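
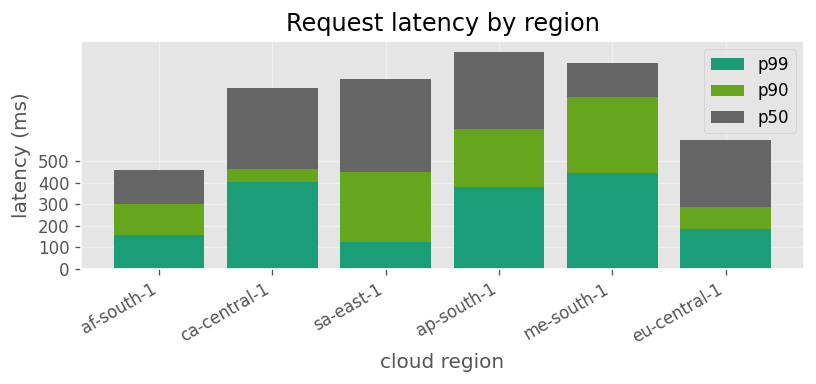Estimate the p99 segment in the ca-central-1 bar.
≈ 400

p99 top ≈ 400, bottom ≈ 0; segment ≈ 400.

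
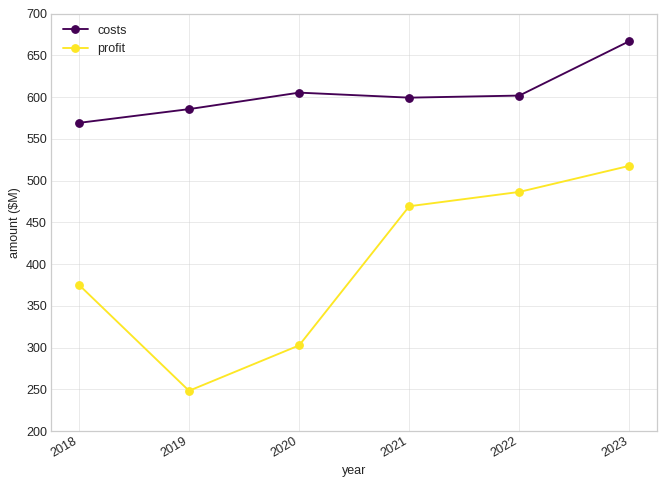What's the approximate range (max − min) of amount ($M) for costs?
≈ 100

Max 2023 ≈ 650, min 2018 ≈ 550; range ≈ 100.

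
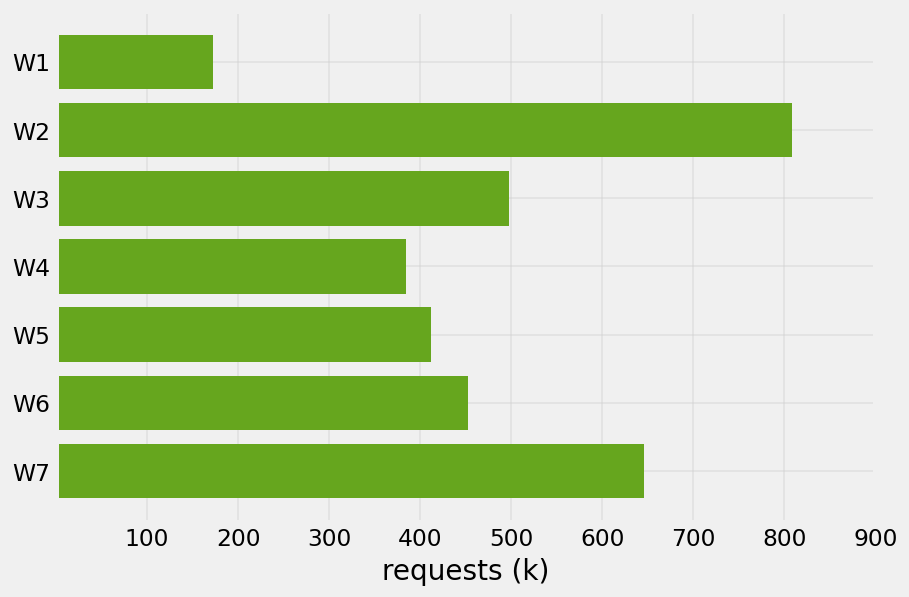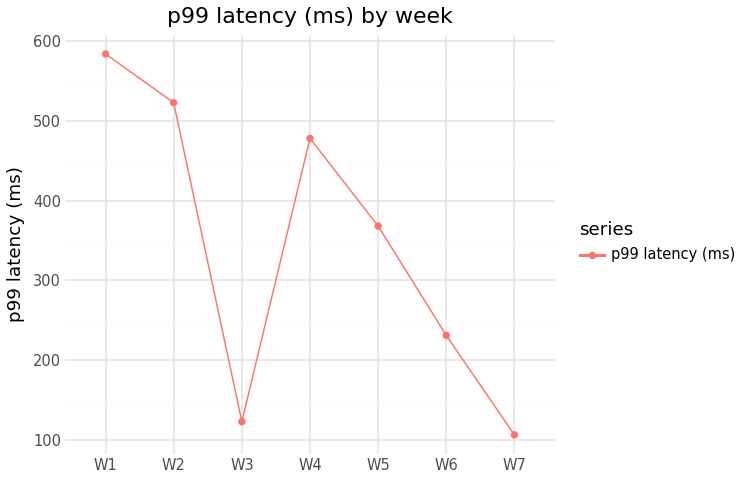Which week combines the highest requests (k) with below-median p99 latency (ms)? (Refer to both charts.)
W7

Chart 2 median p99 latency (ms) ≈ 400; below-median weeks: W3, W6, W7. Among those, W7 has the highest requests (k) (≈ 600).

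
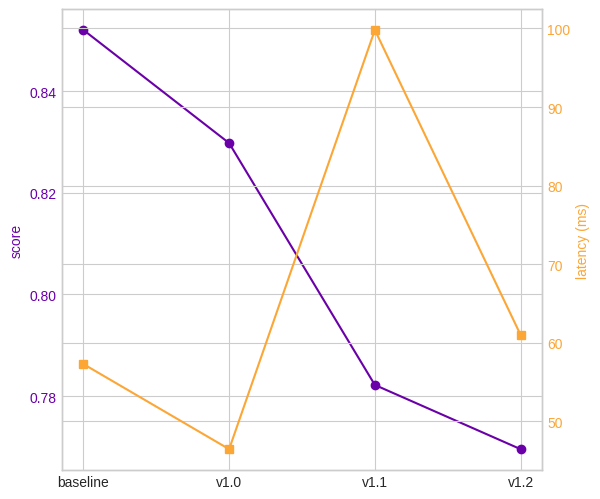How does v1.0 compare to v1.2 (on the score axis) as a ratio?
v1.0 ≈ 0.83, v1.2 ≈ 0.77; 0.83/0.77 ≈ 1.08.

≈ 1.08×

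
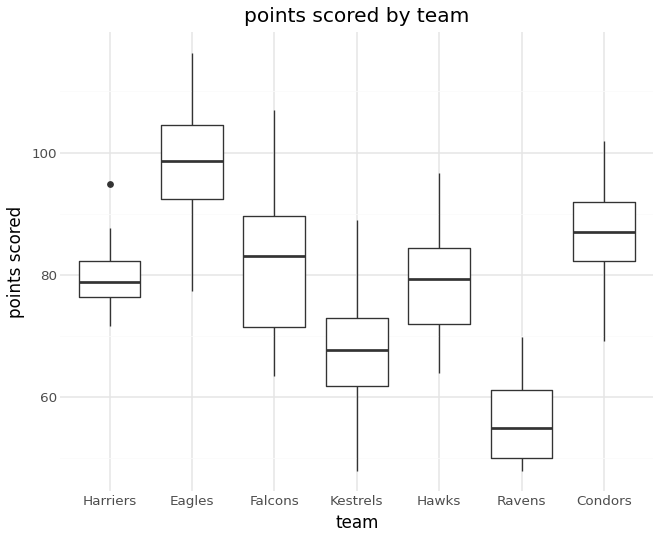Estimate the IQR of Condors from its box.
Q3 ≈ 90, Q1 ≈ 80; IQR ≈ 10.

≈ 10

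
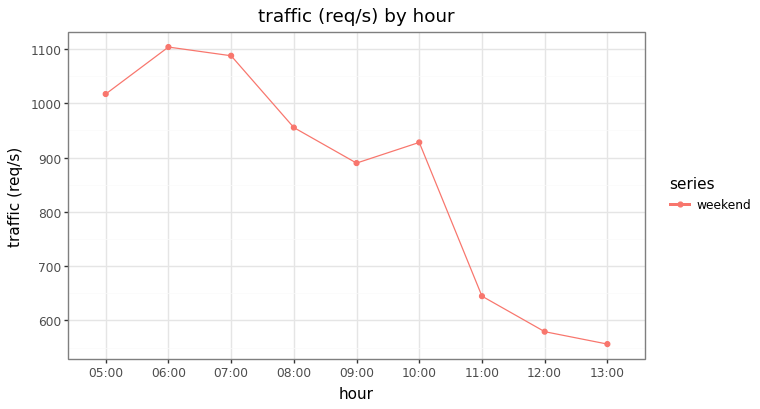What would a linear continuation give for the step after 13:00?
Last three: 650, 600, 550 → slope ≈ -50/step → next ≈ 500.

≈ 500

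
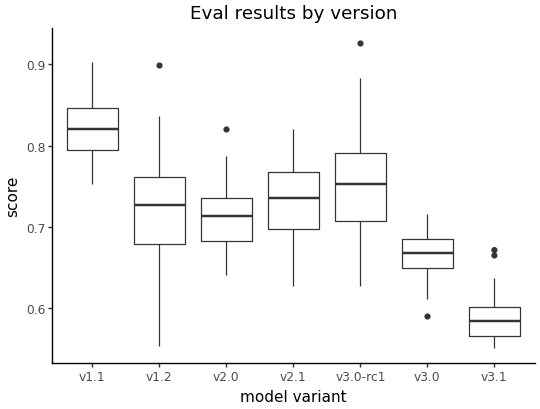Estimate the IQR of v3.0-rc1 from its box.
≈ 0.10

Q3 ≈ 0.80, Q1 ≈ 0.70; IQR ≈ 0.10.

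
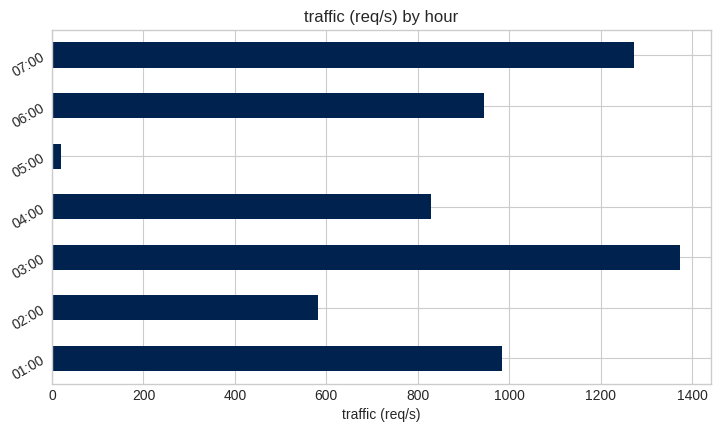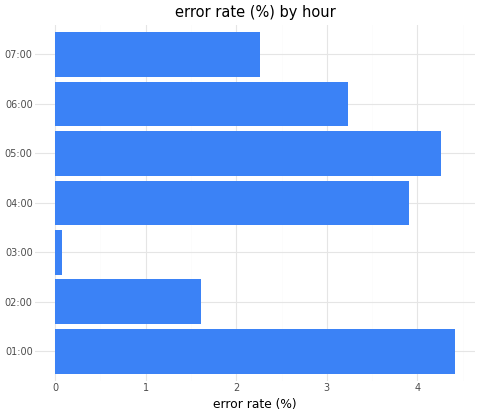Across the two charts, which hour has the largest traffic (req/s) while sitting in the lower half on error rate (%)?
03:00

Chart 2 median error rate (%) ≈ 3; below-median hours: 02:00, 03:00, 07:00. Among those, 03:00 has the highest traffic (req/s) (≈ 1400).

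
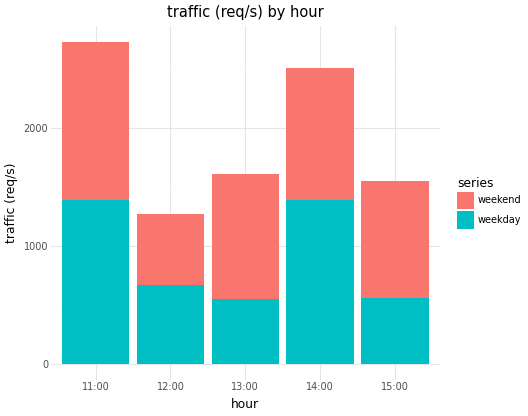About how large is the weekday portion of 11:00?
≈ 1500

weekday top ≈ 1500, bottom ≈ 0; segment ≈ 1500.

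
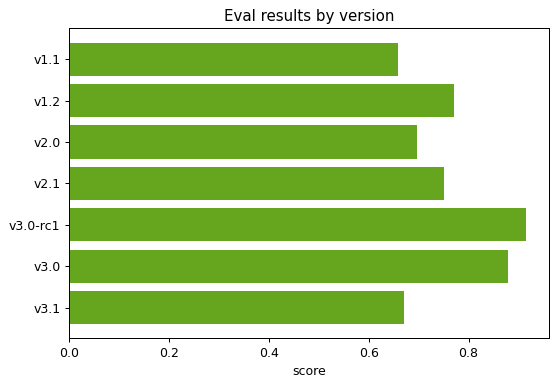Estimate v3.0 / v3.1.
v3.0 ≈ 0.9, v3.1 ≈ 0.7; 0.9/0.7 ≈ 1.29.

≈ 1.29×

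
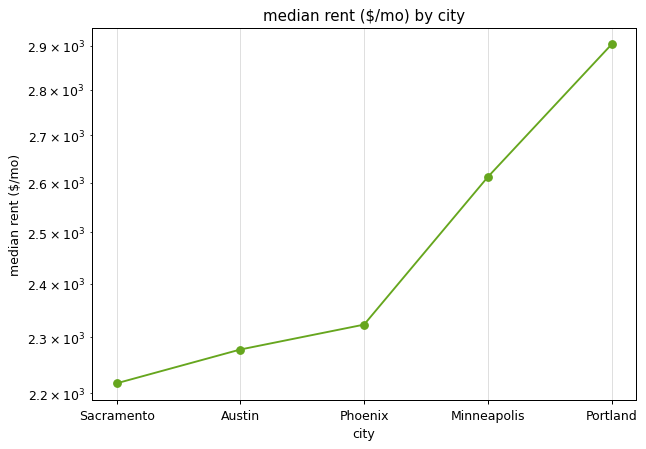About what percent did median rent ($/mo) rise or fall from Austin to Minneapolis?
Austin ≈ 2300, Minneapolis ≈ 2600; (2600 − 2300) / 2300 ≈ +13%.

≈ +13%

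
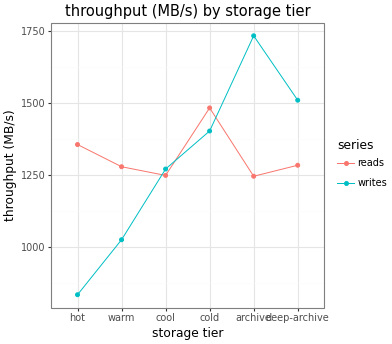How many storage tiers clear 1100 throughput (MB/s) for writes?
Above 1100: cool, cold, archive, deep-archive.

4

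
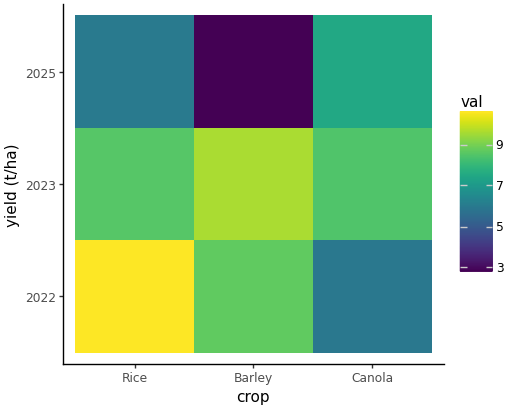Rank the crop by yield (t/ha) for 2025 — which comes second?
Top 3 for 2025: Canola ≈ 7, Rice ≈ 6, Barley ≈ 3.

Rice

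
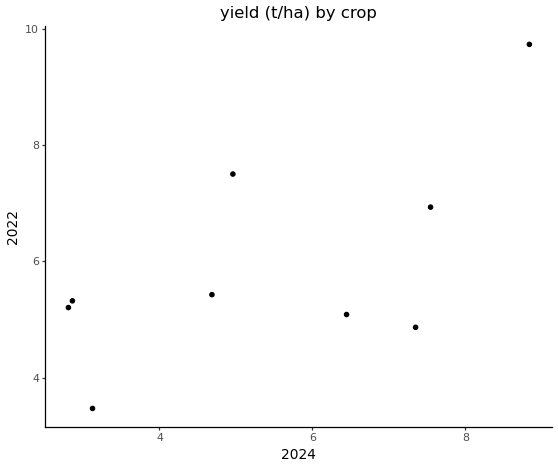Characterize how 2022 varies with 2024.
Points are positively correlated; moderate (|r| ≈ 0.6).

positive, moderate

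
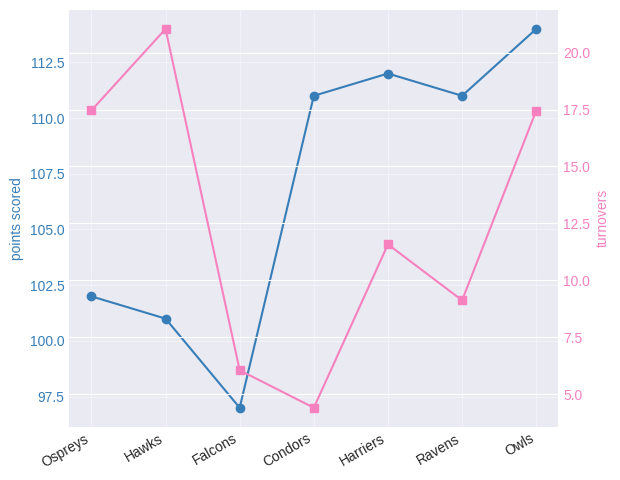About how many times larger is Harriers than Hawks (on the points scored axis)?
≈ 1.12×

Harriers ≈ 112, Hawks ≈ 100; 112/100 ≈ 1.12.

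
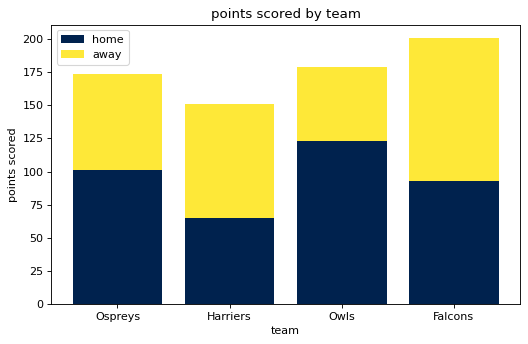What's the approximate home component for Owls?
≈ 120

home top ≈ 120, bottom ≈ 0; segment ≈ 120.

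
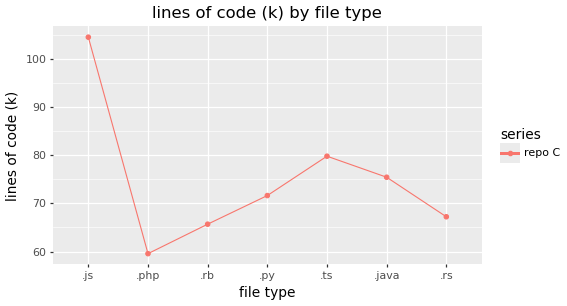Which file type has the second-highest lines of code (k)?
Top 3: .js ≈ 105, .ts ≈ 80, .java ≈ 75.

.ts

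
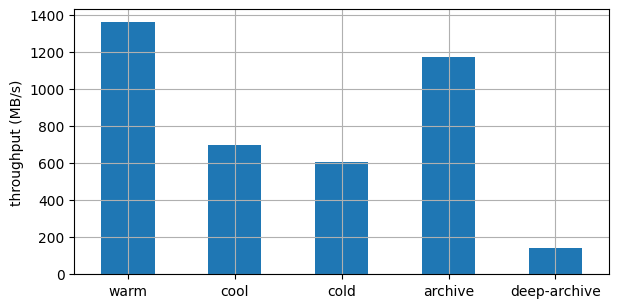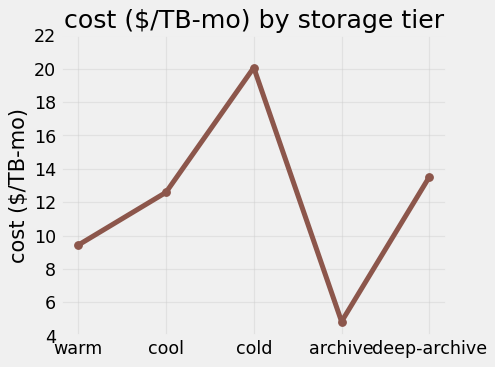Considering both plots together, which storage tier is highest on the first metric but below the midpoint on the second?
Chart 2 median cost ($/TB-mo) ≈ 12; below-median storage tiers: warm, archive. Among those, warm has the highest throughput (MB/s) (≈ 1400).

warm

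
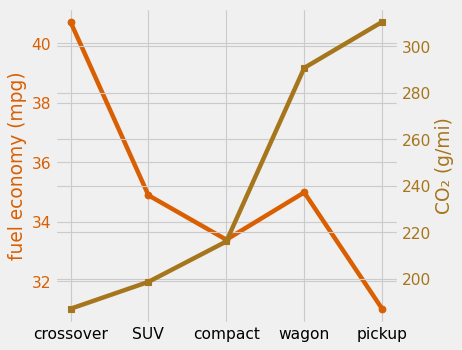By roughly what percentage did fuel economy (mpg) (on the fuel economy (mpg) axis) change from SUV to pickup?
≈ -11.4%

SUV ≈ 35, pickup ≈ 31; (31 − 35) / 35 ≈ -11.4%.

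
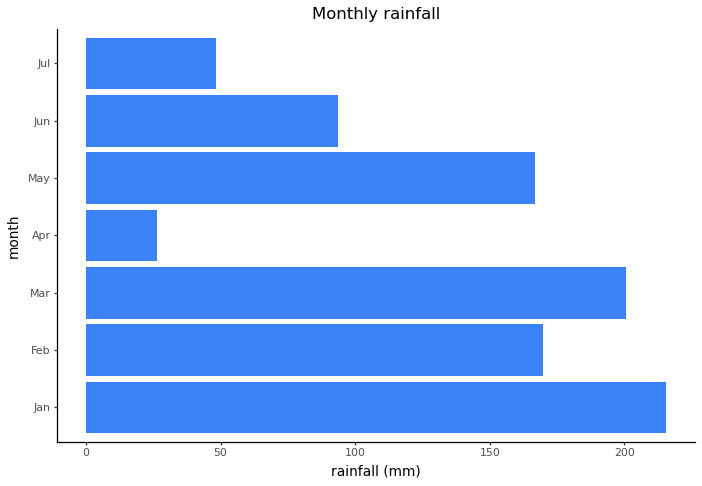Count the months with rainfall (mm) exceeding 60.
5

Above 60: Jan, Feb, Mar, May, Jun.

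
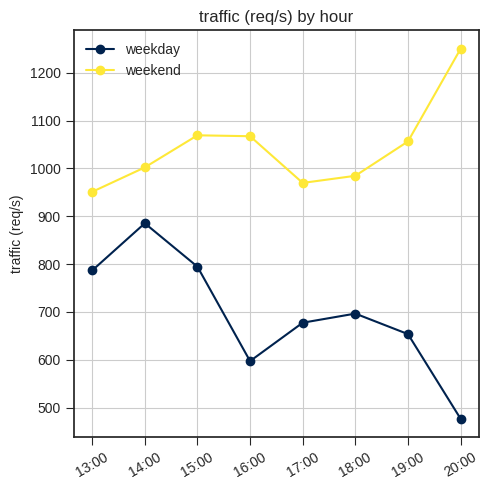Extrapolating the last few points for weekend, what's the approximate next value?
Last three: 1000, 1100, 1200 → slope ≈ 100/step → next ≈ 1300.

≈ 1300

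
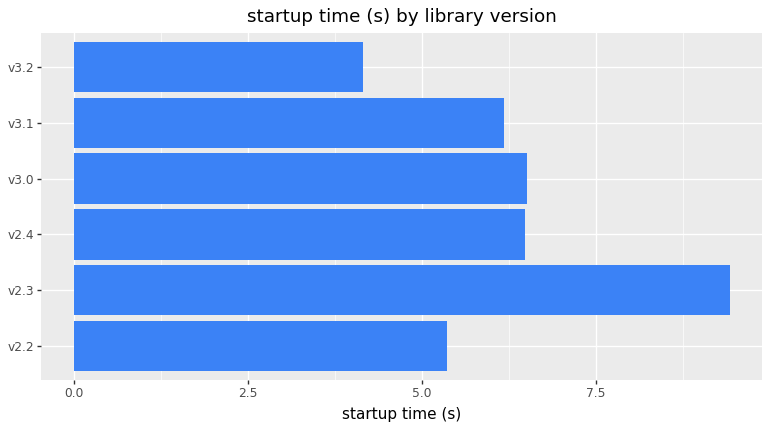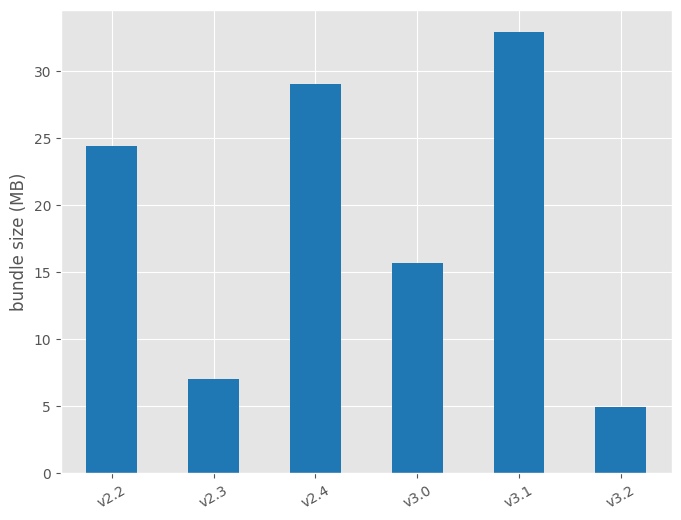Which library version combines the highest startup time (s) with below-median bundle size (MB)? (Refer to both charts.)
v2.3

Chart 2 median bundle size (MB) ≈ 20; below-median library versions: v2.3, v3.0, v3.2. Among those, v2.3 has the highest startup time (s) (≈ 9).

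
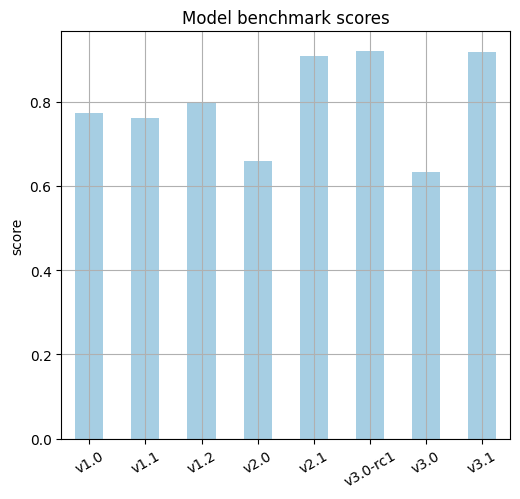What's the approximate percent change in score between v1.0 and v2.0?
v1.0 ≈ 0.8, v2.0 ≈ 0.7; (0.7 − 0.8) / 0.8 ≈ -12.5%.

≈ -12.5%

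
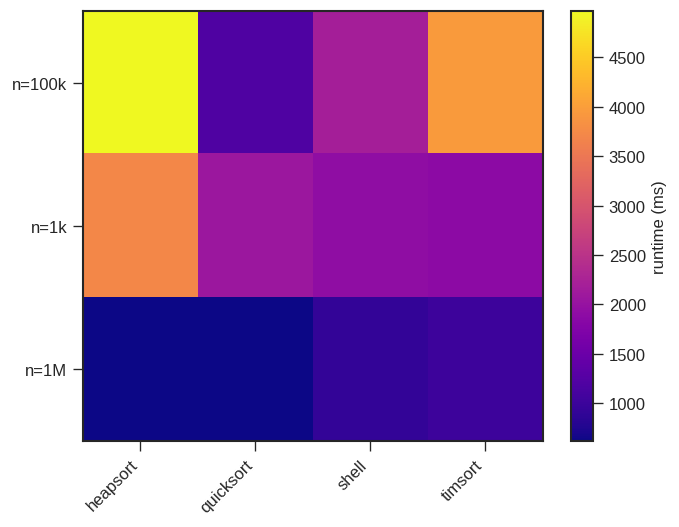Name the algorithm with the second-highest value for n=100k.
timsort

Top 3 for n=100k: heapsort ≈ 5000, timsort ≈ 4000, shell ≈ 2000.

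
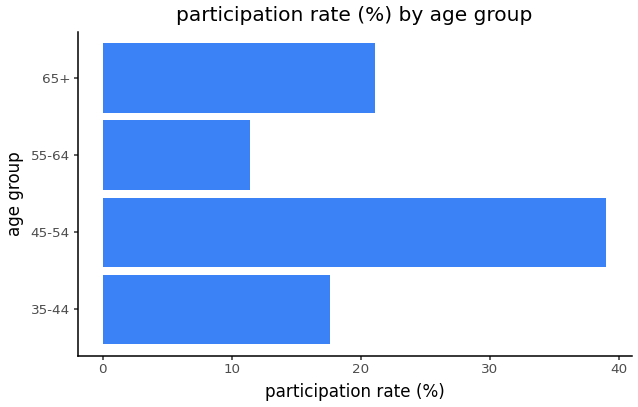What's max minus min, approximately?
Max 45-54 ≈ 40, min 55-64 ≈ 10; range ≈ 30.

≈ 30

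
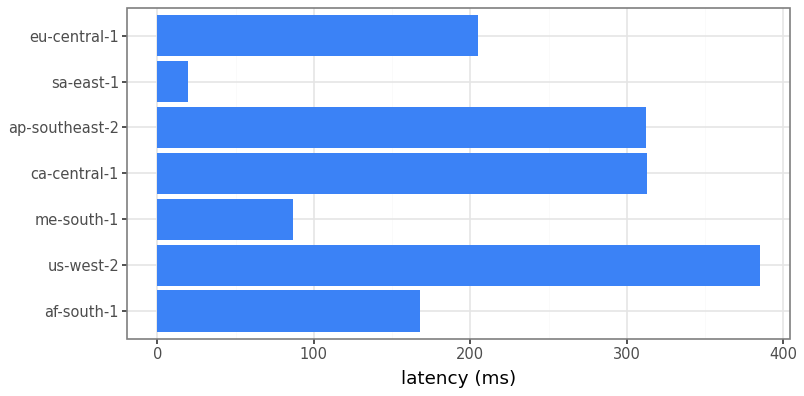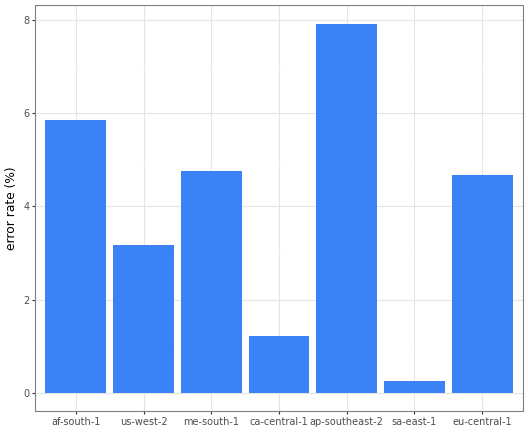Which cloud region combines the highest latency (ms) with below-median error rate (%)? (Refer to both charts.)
Chart 2 median error rate (%) ≈ 5; below-median cloud regions: us-west-2, ca-central-1, sa-east-1. Among those, us-west-2 has the highest latency (ms) (≈ 400).

us-west-2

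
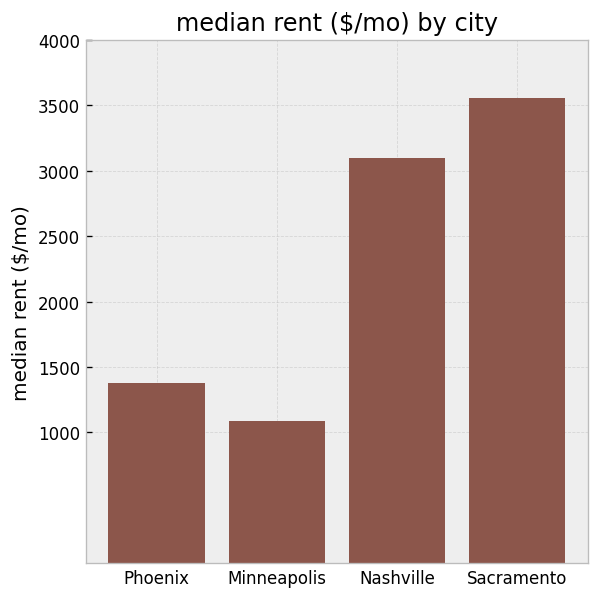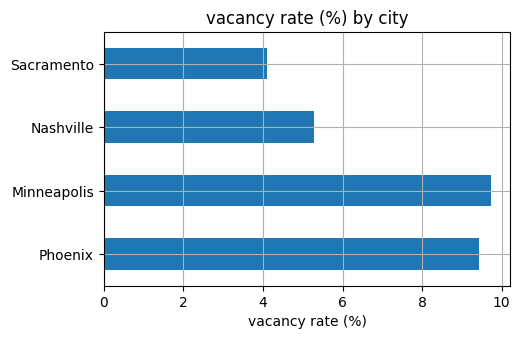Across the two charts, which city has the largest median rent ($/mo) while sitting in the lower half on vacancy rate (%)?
Sacramento

Chart 2 median vacancy rate (%) ≈ 7; below-median cities: Nashville, Sacramento. Among those, Sacramento has the highest median rent ($/mo) (≈ 3500).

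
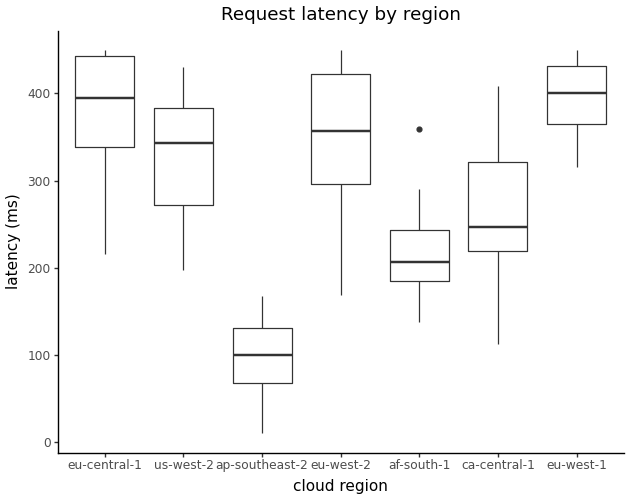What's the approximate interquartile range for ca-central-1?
≈ 100

Q3 ≈ 300, Q1 ≈ 200; IQR ≈ 100.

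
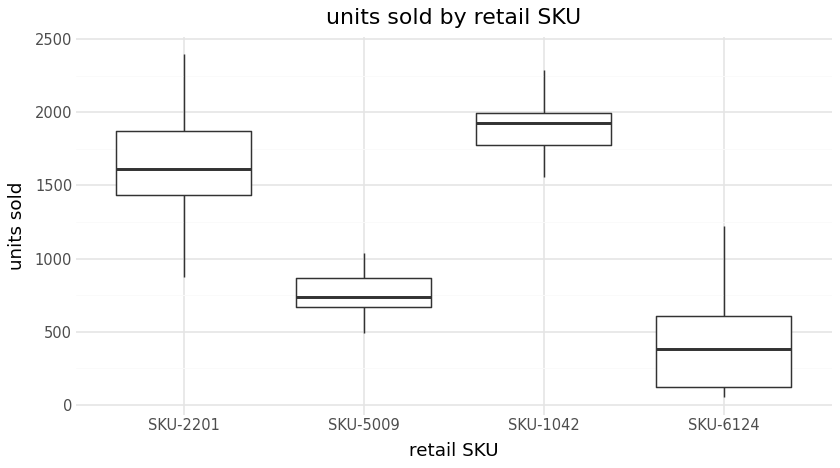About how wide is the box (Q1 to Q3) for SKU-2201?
≈ 400

Q3 ≈ 1800, Q1 ≈ 1400; IQR ≈ 400.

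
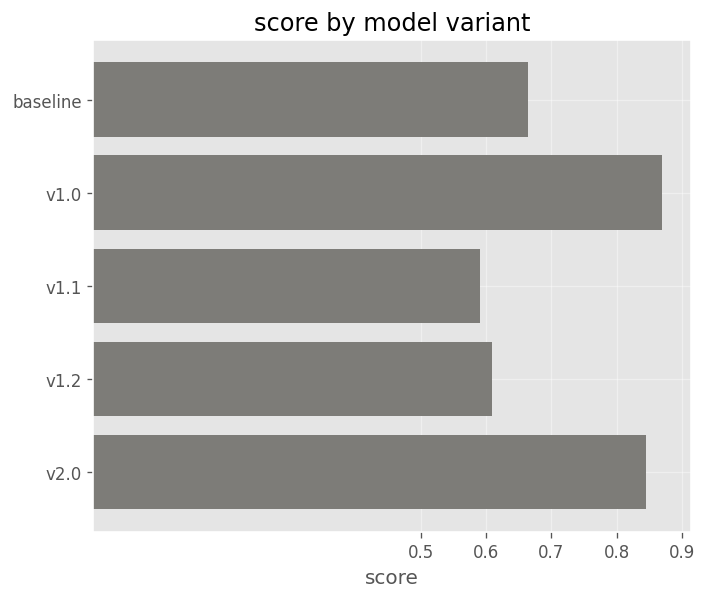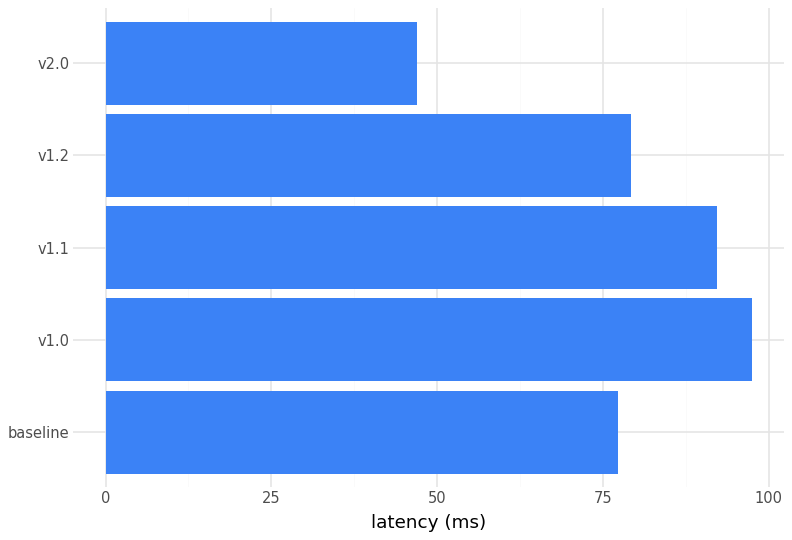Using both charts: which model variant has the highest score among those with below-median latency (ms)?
Chart 2 median latency (ms) ≈ 80; below-median model variants: baseline, v2.0. Among those, v2.0 has the highest score (≈ 0.8).

v2.0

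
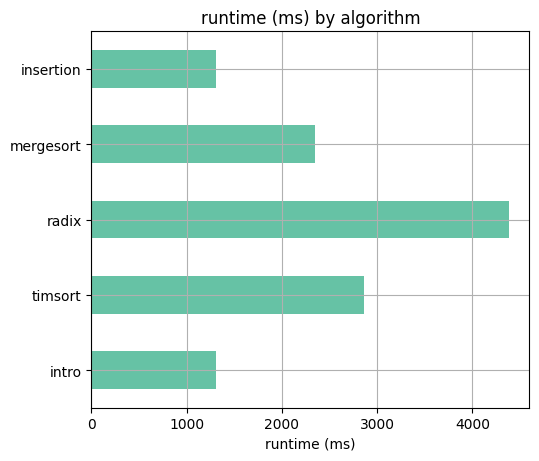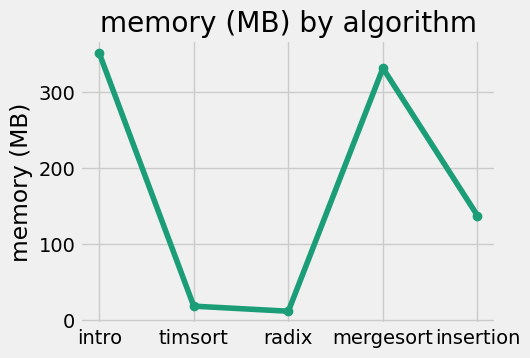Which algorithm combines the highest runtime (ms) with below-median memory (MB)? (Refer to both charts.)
Chart 2 median memory (MB) ≈ 150; below-median algorithms: timsort, radix. Among those, radix has the highest runtime (ms) (≈ 4500).

radix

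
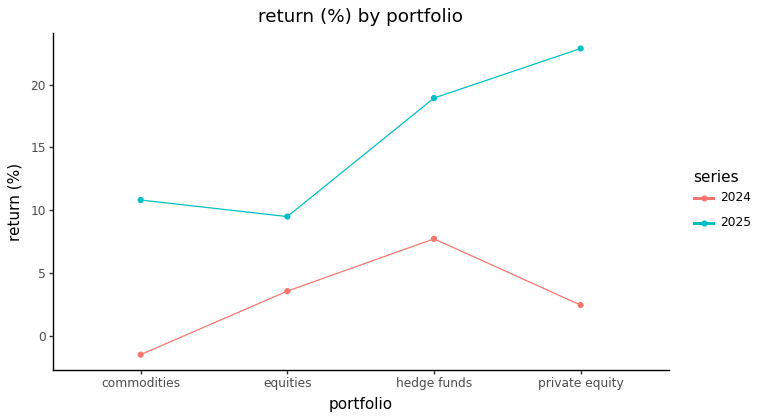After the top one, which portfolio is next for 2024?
Top 3 for 2024: hedge funds ≈ 10, equities ≈ 5, private equity ≈ 0.

equities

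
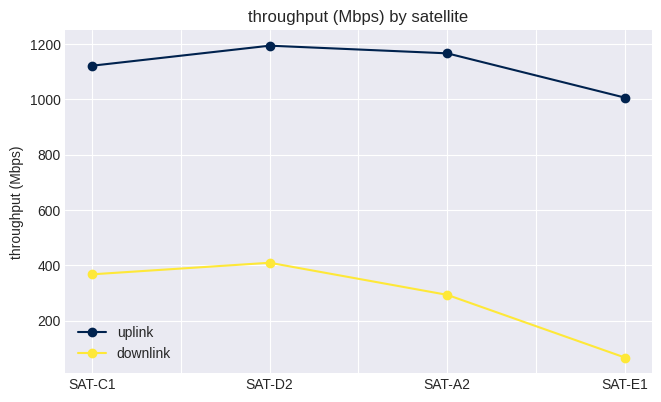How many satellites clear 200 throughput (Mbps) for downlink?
3

Above 200: SAT-C1, SAT-D2, SAT-A2.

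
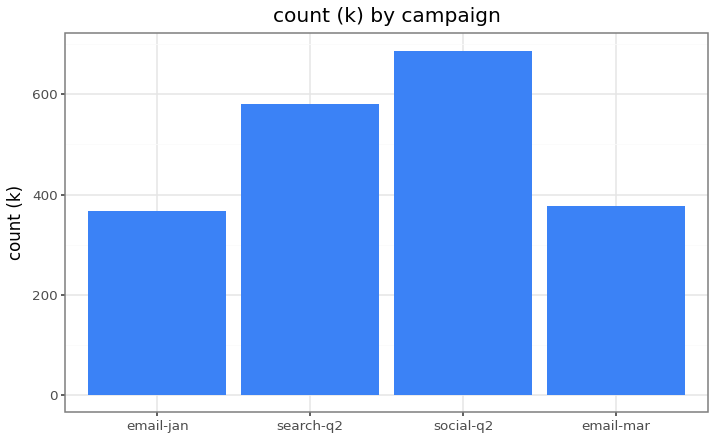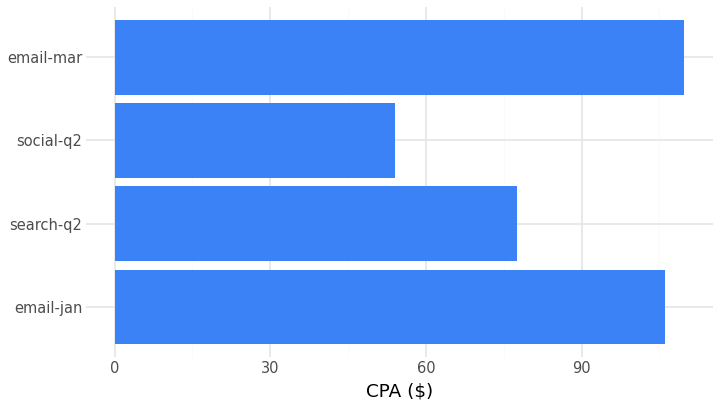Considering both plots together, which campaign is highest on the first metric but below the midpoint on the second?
social-q2

Chart 2 median CPA ($) ≈ 100; below-median campaigns: search-q2, social-q2. Among those, social-q2 has the highest count (k) (≈ 700).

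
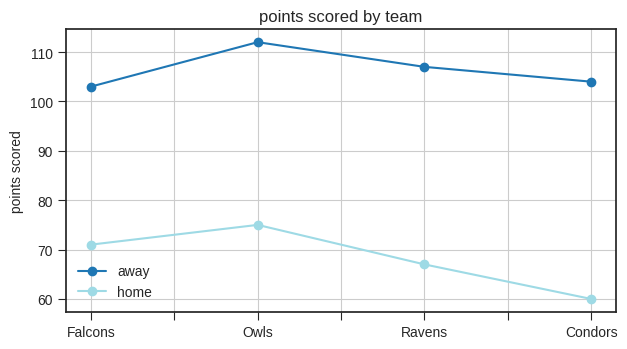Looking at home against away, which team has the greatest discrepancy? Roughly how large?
Condors, ≈ 45

Condors: home ≈ 60, away ≈ 105 → gap ≈ 45. Next-largest (Ravens) is only ≈ 40.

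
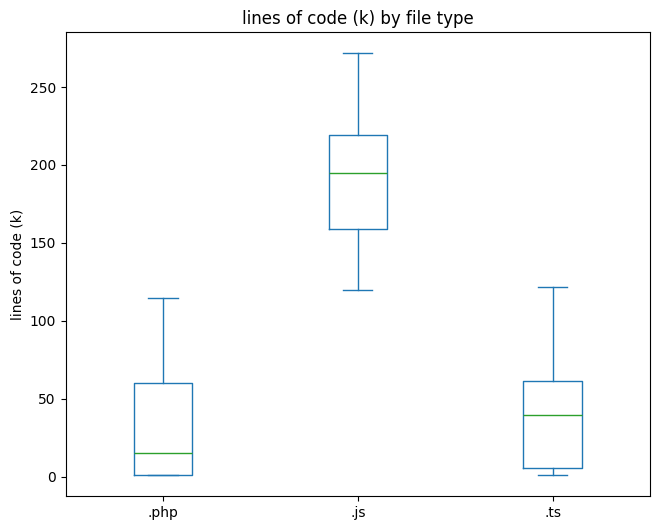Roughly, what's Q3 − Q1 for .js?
Q3 ≈ 220, Q1 ≈ 160; IQR ≈ 60.

≈ 60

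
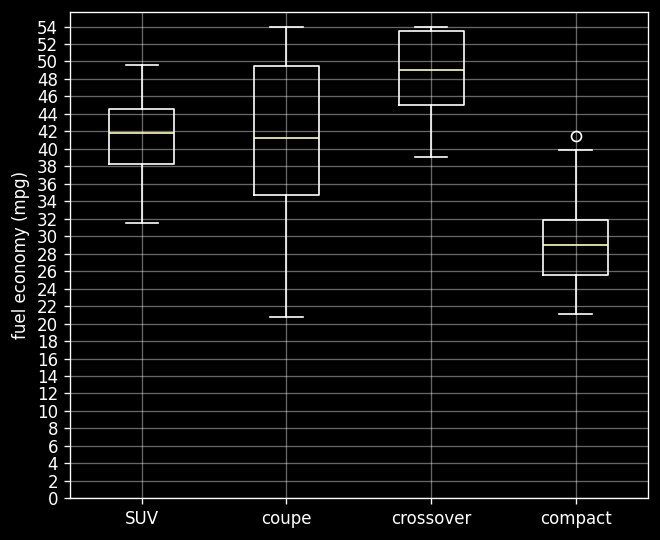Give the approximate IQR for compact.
≈ 6

Q3 ≈ 32, Q1 ≈ 26; IQR ≈ 6.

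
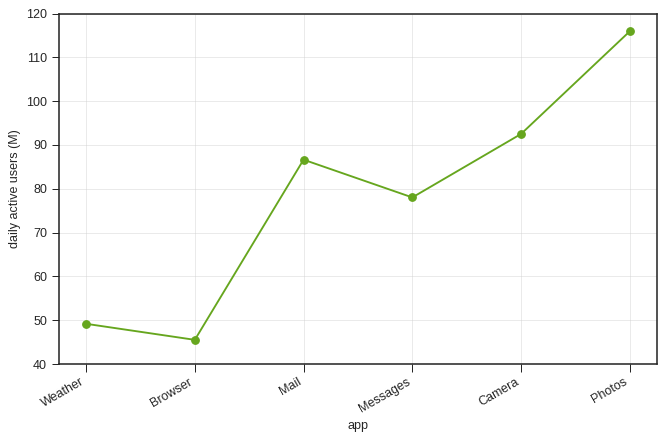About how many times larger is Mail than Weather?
≈ 1.8×

Mail ≈ 90, Weather ≈ 50; 90/50 ≈ 1.8.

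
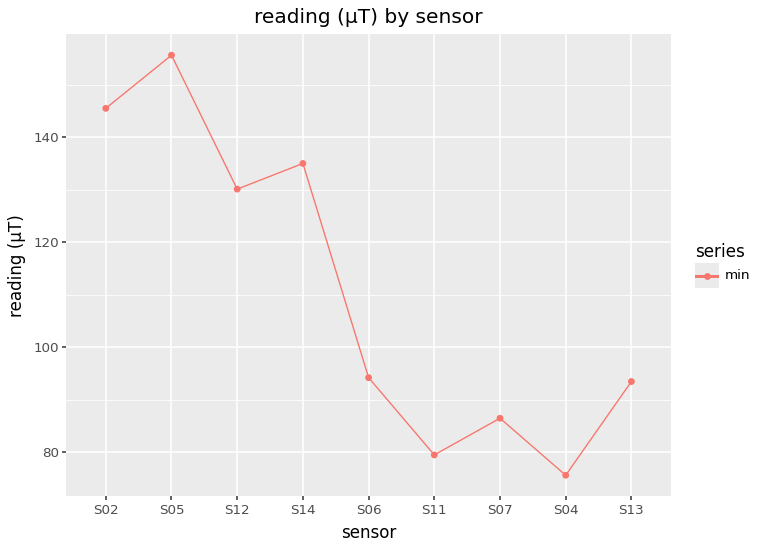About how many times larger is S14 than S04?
S14 ≈ 140, S04 ≈ 80; 140/80 ≈ 1.75.

≈ 1.75×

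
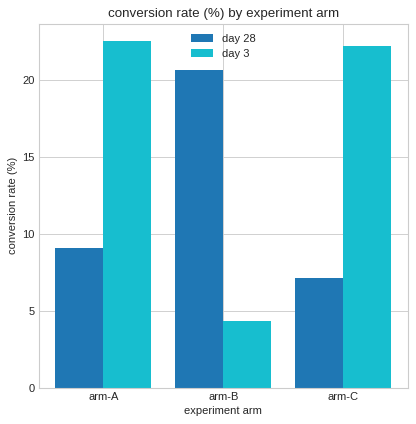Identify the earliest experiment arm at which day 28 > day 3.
arm-B

arm-A: day 28 ≈ 10 vs day 3 ≈ 22 (not yet); arm-B: day 28 ≈ 20 vs day 3 ≈ 4 (first crossover).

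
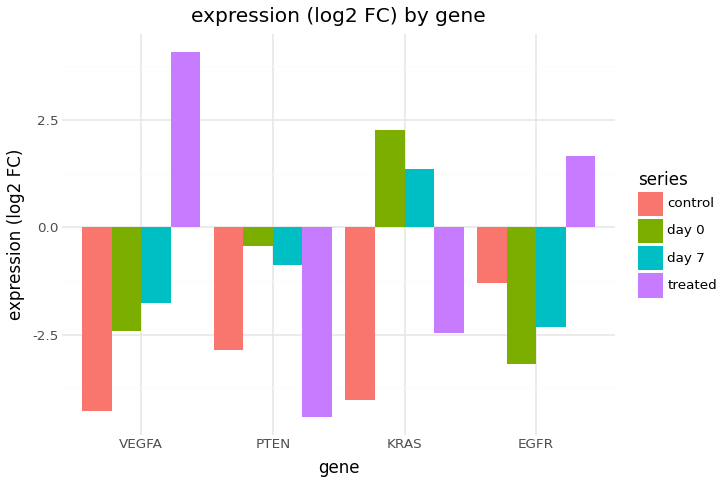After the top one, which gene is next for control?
Top 3 for control: EGFR ≈ -1, PTEN ≈ -3, KRAS ≈ -4.

PTEN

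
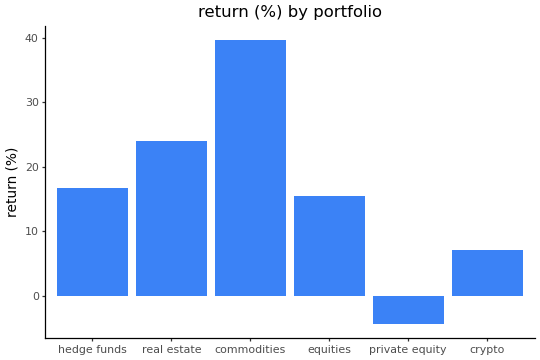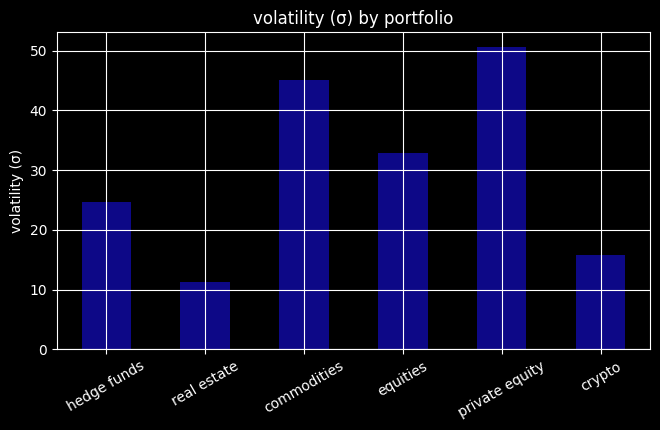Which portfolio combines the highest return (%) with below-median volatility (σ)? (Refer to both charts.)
Chart 2 median volatility (σ) ≈ 30; below-median portfolios: hedge funds, real estate, crypto. Among those, real estate has the highest return (%) (≈ 25).

real estate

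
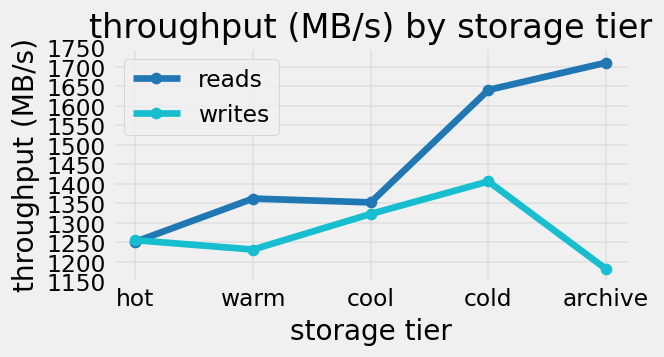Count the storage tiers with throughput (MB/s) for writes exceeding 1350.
1

Above 1350: cold.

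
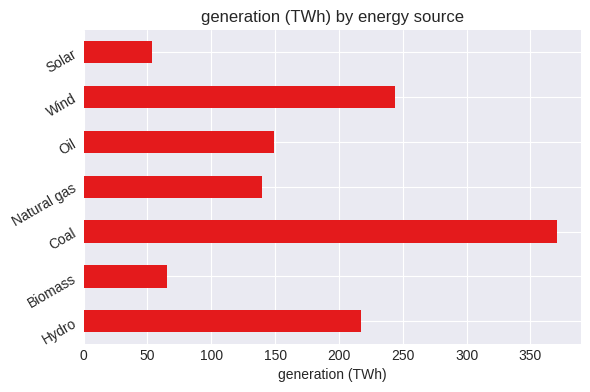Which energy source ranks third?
Hydro

Top 4: Coal ≈ 350, Wind ≈ 250, Hydro ≈ 200, Oil ≈ 150.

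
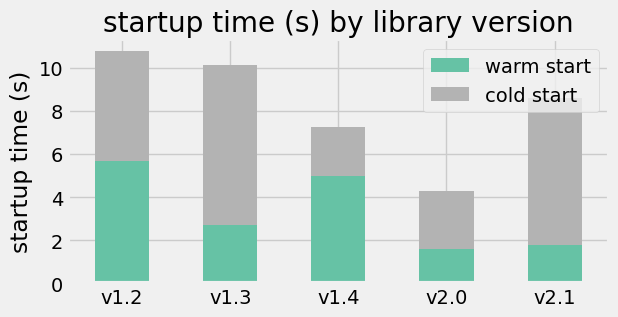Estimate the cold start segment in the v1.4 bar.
cold start top ≈ 7, bottom ≈ 5; segment ≈ 2.

≈ 2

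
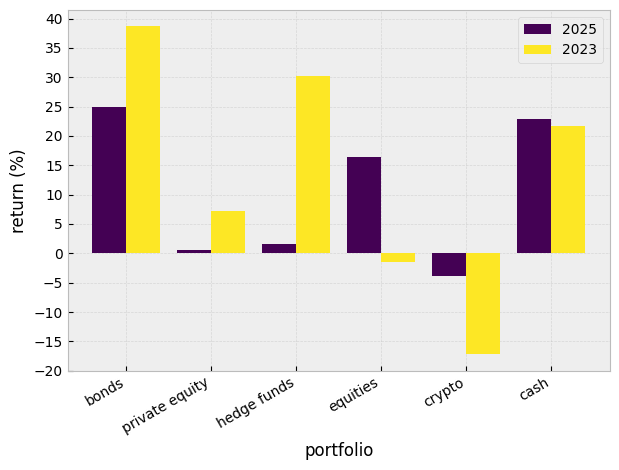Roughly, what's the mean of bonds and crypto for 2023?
≈ 12

(40 + -15) / 2 ≈ 12.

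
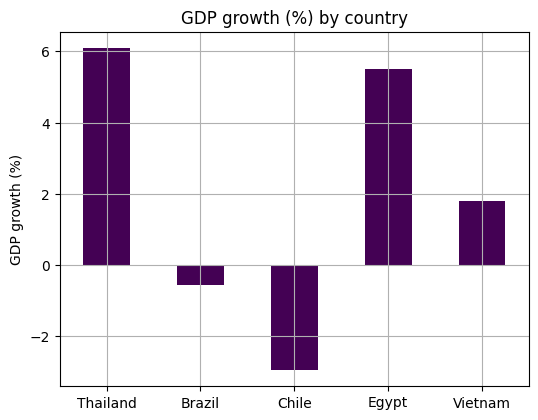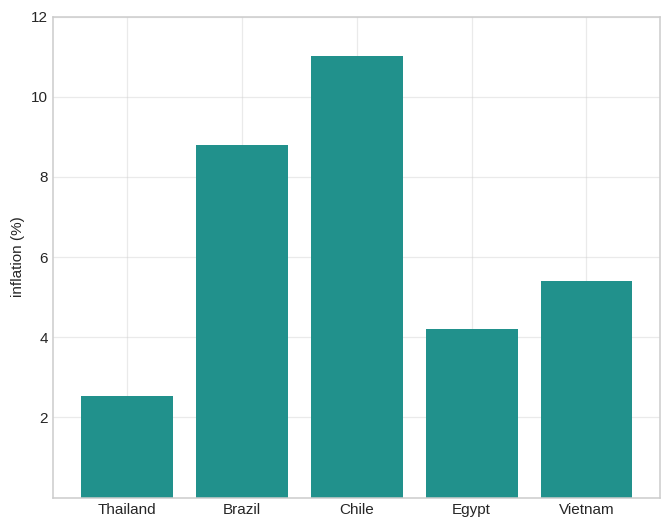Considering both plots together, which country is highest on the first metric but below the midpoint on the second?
Chart 2 median inflation (%) ≈ 6; below-median countries: Thailand, Egypt. Among those, Thailand has the highest GDP growth (%) (≈ 6).

Thailand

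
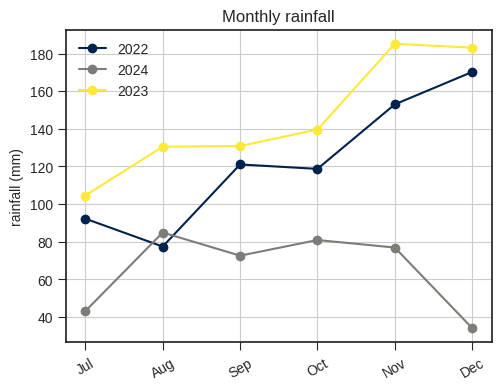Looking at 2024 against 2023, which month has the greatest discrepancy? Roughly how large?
Dec, ≈ 140 mm

Dec: 2024 ≈ 40, 2023 ≈ 180 → gap ≈ 140. Next-largest (Nov) is only ≈ 100.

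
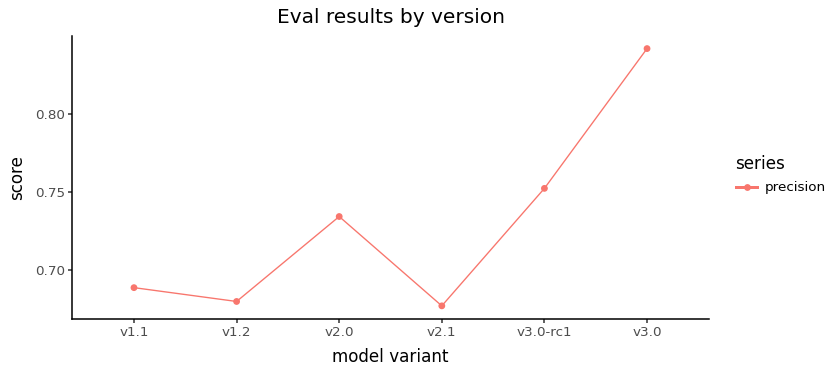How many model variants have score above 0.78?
Above 0.78: v3.0.

1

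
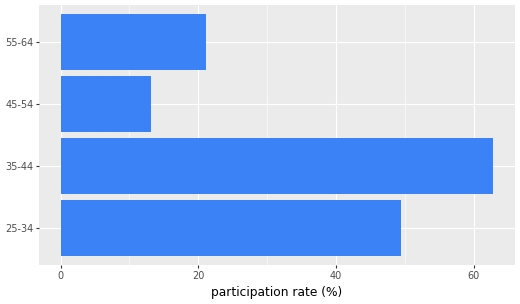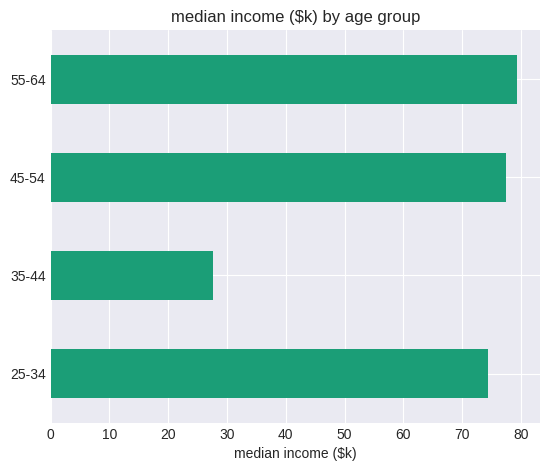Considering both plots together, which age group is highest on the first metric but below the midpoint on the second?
35-44

Chart 2 median median income ($k) ≈ 80; below-median age groups: 25-34, 35-44. Among those, 35-44 has the highest participation rate (%) (≈ 60).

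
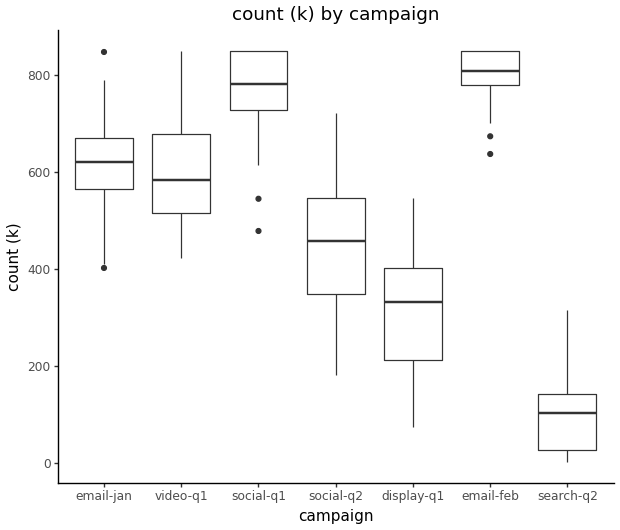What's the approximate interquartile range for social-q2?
≈ 200

Q3 ≈ 500, Q1 ≈ 300; IQR ≈ 200.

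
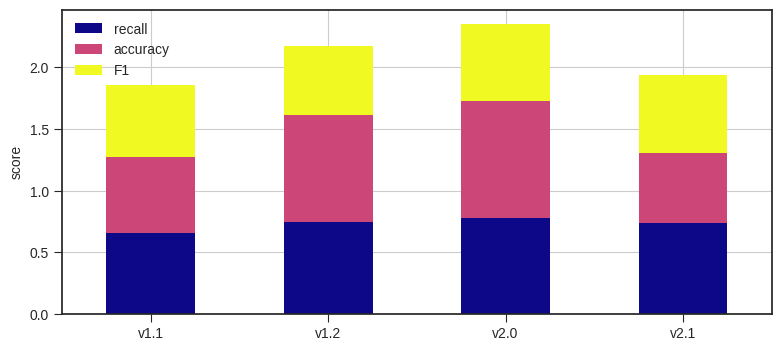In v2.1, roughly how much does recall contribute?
≈ 0.8

recall top ≈ 0.8, bottom ≈ 0.0; segment ≈ 0.8.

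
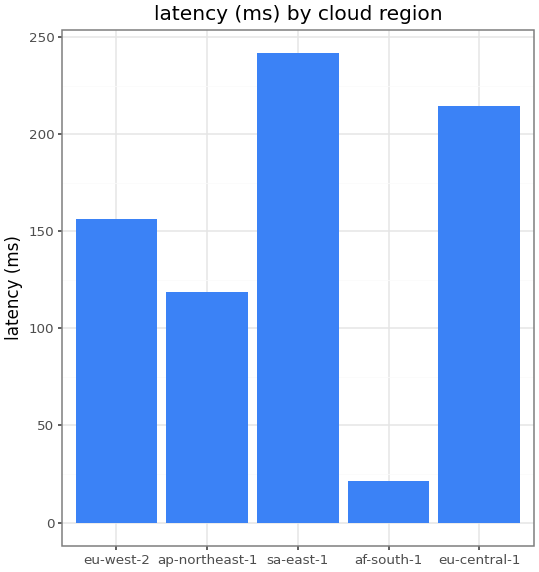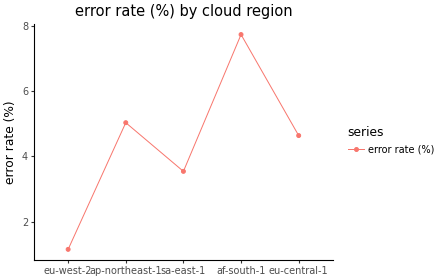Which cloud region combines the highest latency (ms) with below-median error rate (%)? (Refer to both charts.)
sa-east-1

Chart 2 median error rate (%) ≈ 5; below-median cloud regions: eu-west-2, sa-east-1. Among those, sa-east-1 has the highest latency (ms) (≈ 250).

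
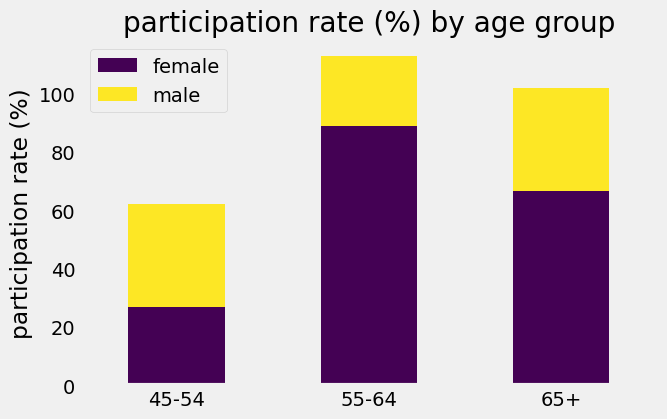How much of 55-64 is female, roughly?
≈ 90

female top ≈ 90, bottom ≈ 0; segment ≈ 90.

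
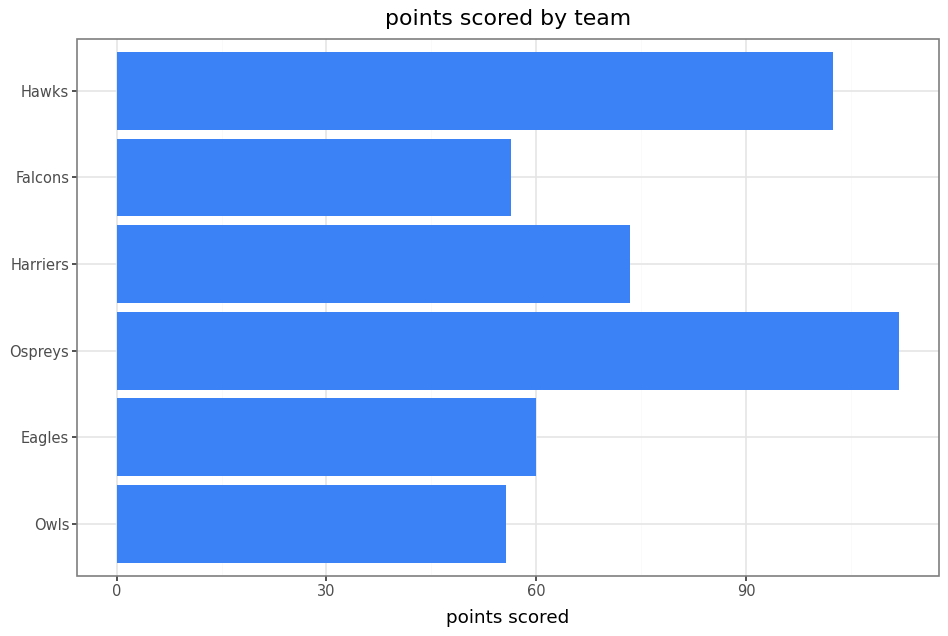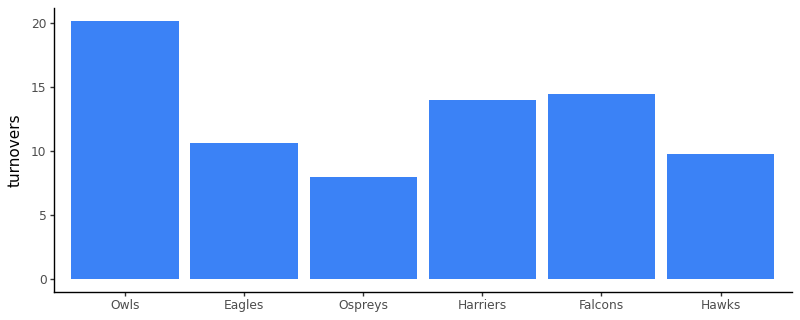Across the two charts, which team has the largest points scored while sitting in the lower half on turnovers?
Ospreys

Chart 2 median turnovers ≈ 12; below-median teams: Eagles, Ospreys, Hawks. Among those, Ospreys has the highest points scored (≈ 120).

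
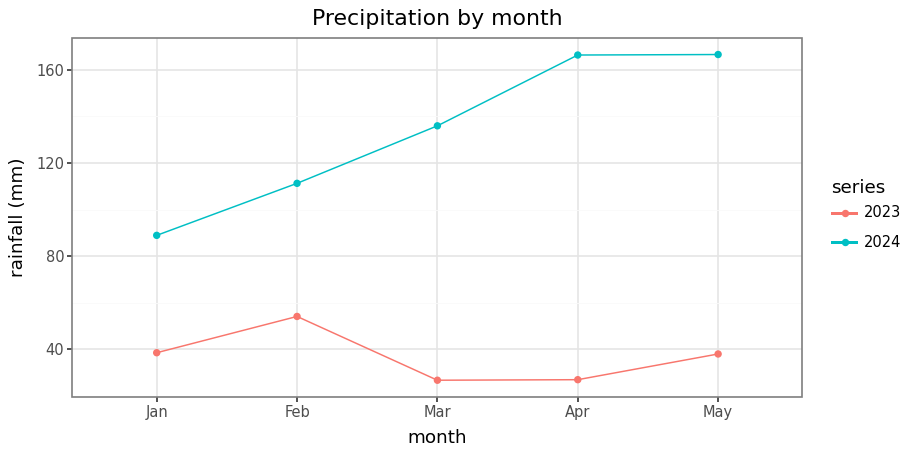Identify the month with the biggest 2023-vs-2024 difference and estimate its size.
Apr, ≈ 140 mm

Apr: 2023 ≈ 20, 2024 ≈ 160 → gap ≈ 140. Next-largest (May) is only ≈ 120.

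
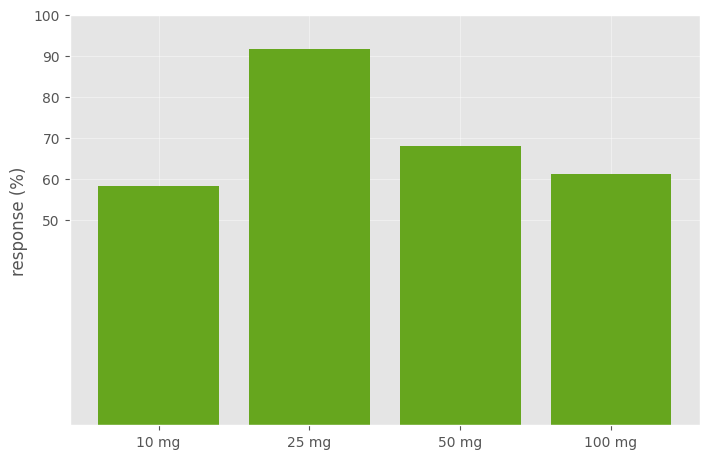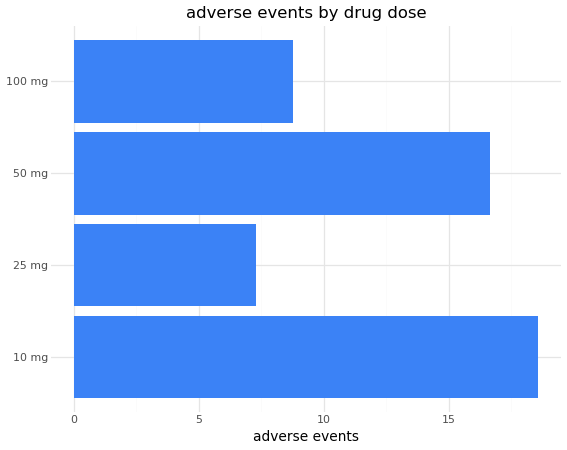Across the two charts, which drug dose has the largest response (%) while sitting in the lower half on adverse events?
Chart 2 median adverse events ≈ 12; below-median drug doses: 25 mg, 100 mg. Among those, 25 mg has the highest response (%) (≈ 90).

25 mg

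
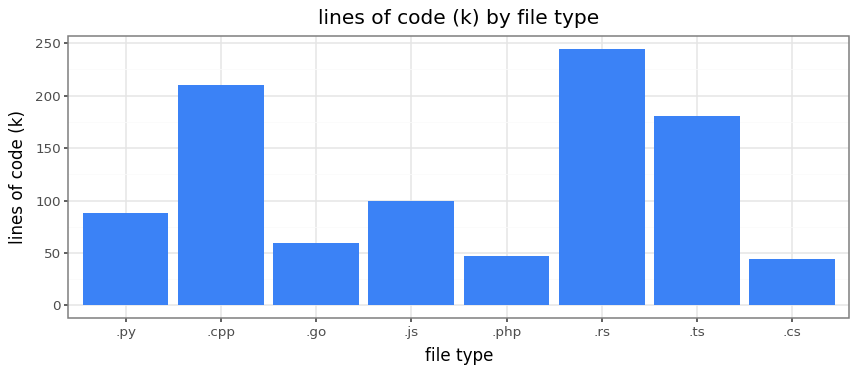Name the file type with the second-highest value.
.cpp

Top 3: .rs ≈ 250, .cpp ≈ 200, .ts ≈ 175.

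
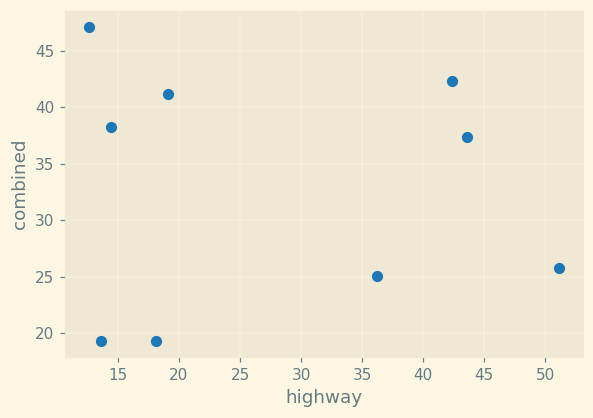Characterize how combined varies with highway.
no clear correlation

Points are roughly uncorrelated; weak (|r| ≈ 0.0).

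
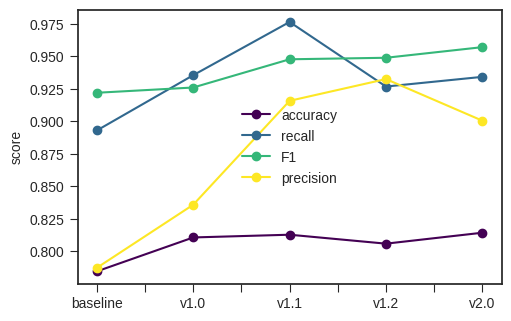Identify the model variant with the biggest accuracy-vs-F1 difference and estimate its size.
v1.2: accuracy ≈ 0.80, F1 ≈ 0.94 → gap ≈ 0.14. Next-largest (v2.0) is only ≈ 0.14.

v1.2, ≈ 0.14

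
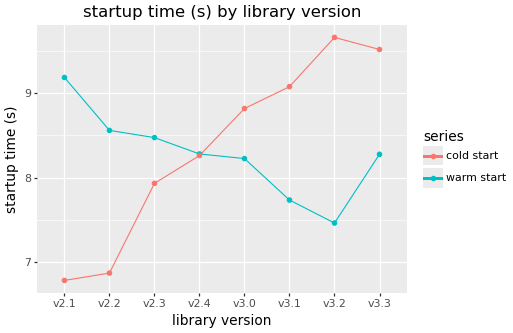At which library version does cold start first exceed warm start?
v3.0

v2.4: cold start ≈ 8.5 vs warm start ≈ 8.5 (not yet); v3.0: cold start ≈ 9.0 vs warm start ≈ 8.0 (first crossover).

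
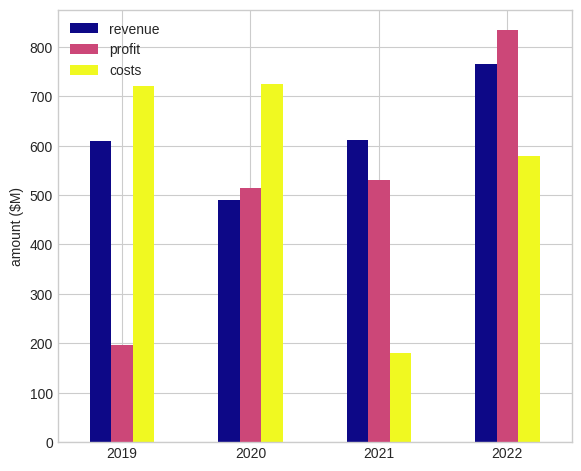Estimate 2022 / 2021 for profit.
≈ 1.6×

2022 ≈ 800, 2021 ≈ 500; 800/500 ≈ 1.6.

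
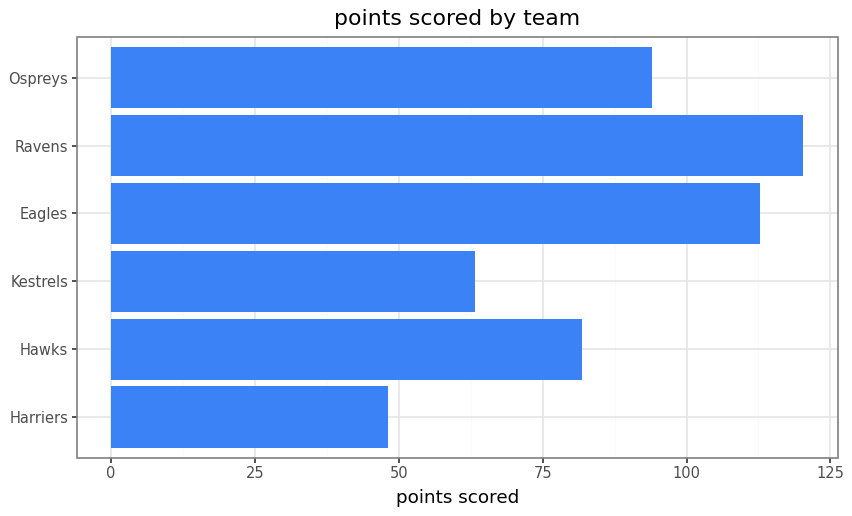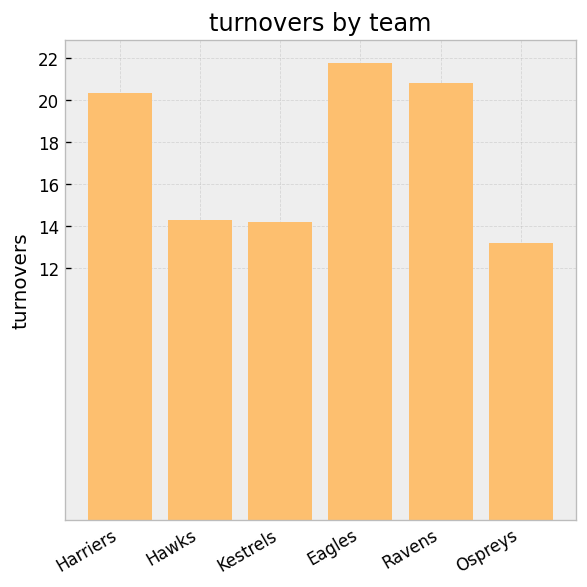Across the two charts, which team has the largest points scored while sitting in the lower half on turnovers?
Ospreys

Chart 2 median turnovers ≈ 18; below-median teams: Hawks, Kestrels, Ospreys. Among those, Ospreys has the highest points scored (≈ 100).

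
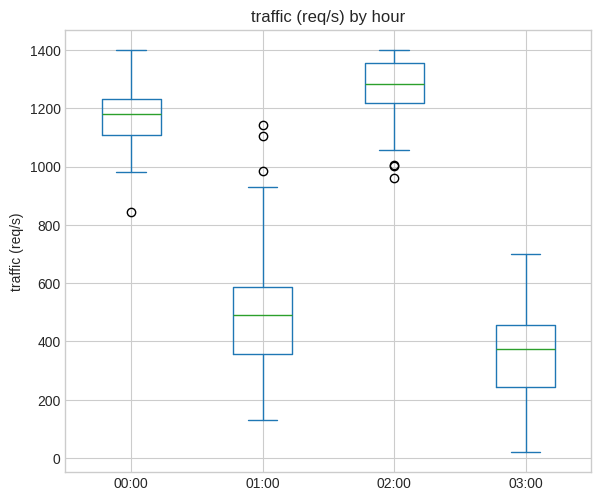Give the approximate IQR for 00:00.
≈ 100

Q3 ≈ 1200, Q1 ≈ 1100; IQR ≈ 100.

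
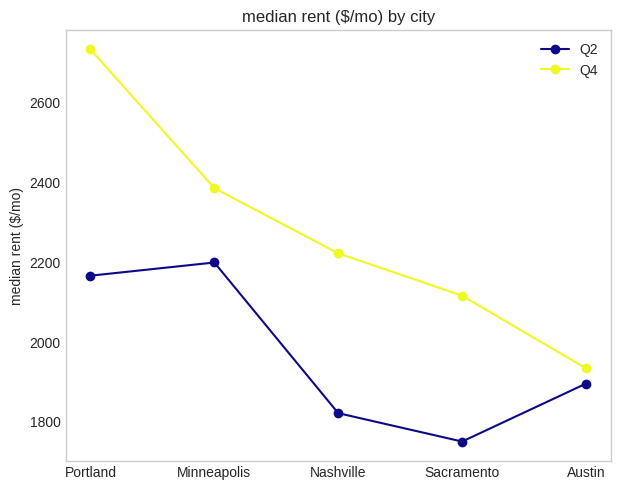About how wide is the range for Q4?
≈ 800

Max Portland ≈ 2700, min Austin ≈ 1900; range ≈ 800.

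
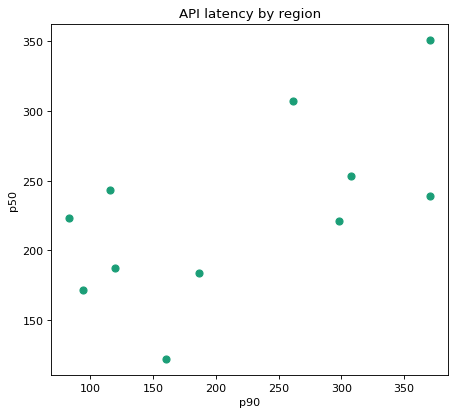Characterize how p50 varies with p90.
positive, moderate

Points are positively correlated; moderate (|r| ≈ 0.6).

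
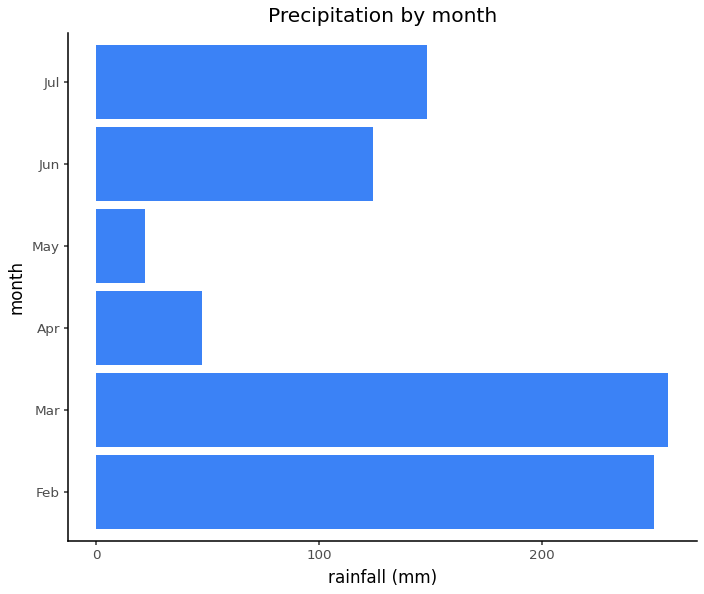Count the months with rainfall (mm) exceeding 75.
Above 75: Feb, Mar, Jun, Jul.

4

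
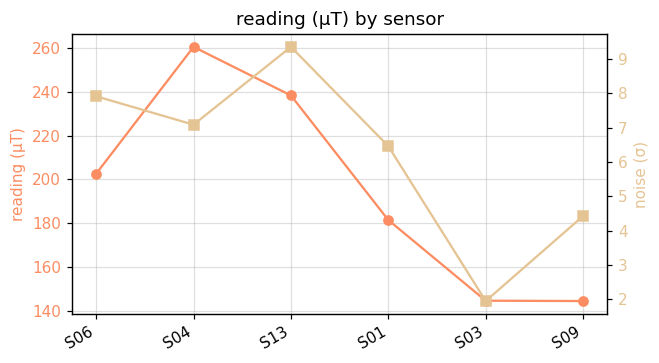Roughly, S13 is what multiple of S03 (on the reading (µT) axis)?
S13 ≈ 240, S03 ≈ 140; 240/140 ≈ 1.71.

≈ 1.71×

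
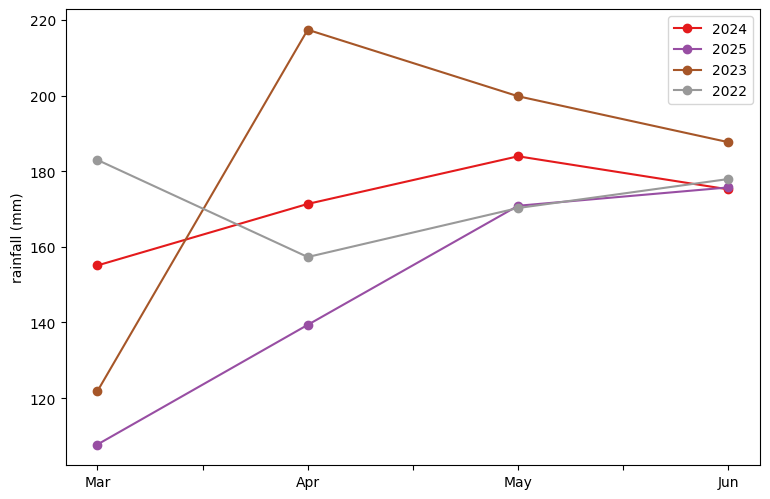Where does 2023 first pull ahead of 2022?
Mar: 2023 ≈ 120 vs 2022 ≈ 180 (not yet); Apr: 2023 ≈ 220 vs 2022 ≈ 160 (first crossover).

Apr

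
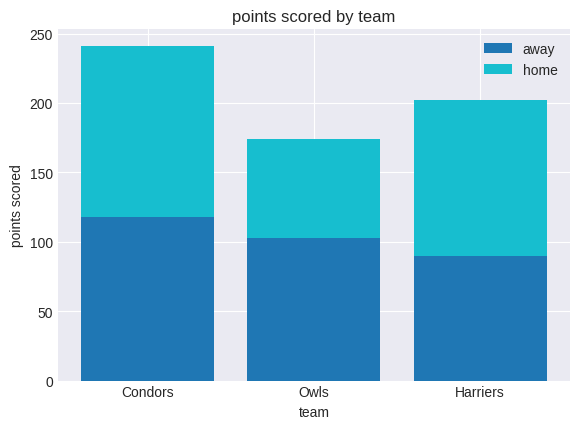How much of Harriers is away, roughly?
≈ 100

away top ≈ 100, bottom ≈ 0; segment ≈ 100.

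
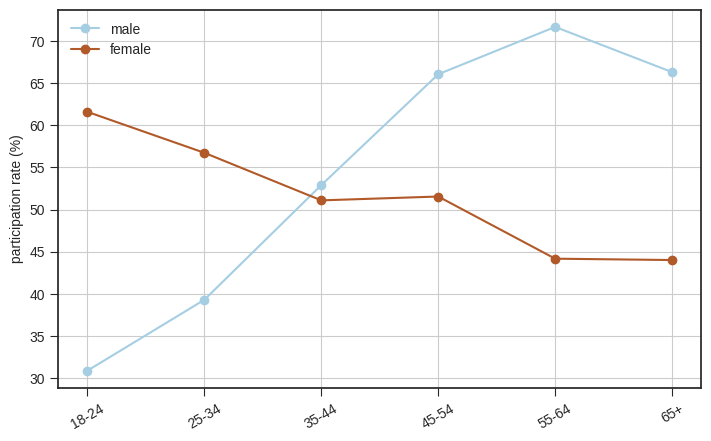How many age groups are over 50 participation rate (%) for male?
Above 50: 35-44, 45-54, 55-64, 65+.

4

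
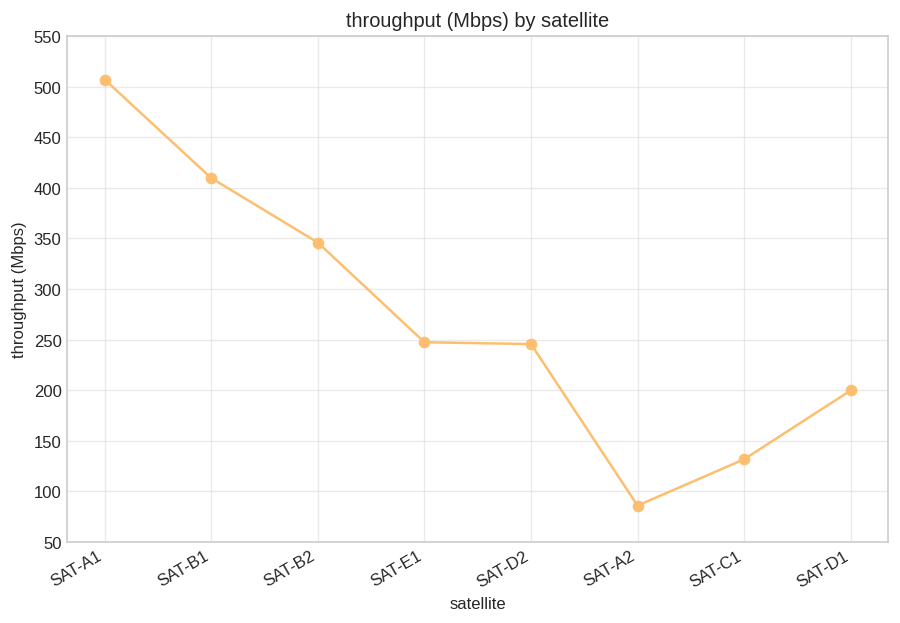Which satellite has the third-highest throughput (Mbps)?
SAT-B2

Top 4: SAT-A1 ≈ 500, SAT-B1 ≈ 400, SAT-B2 ≈ 350, SAT-E1 ≈ 250.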